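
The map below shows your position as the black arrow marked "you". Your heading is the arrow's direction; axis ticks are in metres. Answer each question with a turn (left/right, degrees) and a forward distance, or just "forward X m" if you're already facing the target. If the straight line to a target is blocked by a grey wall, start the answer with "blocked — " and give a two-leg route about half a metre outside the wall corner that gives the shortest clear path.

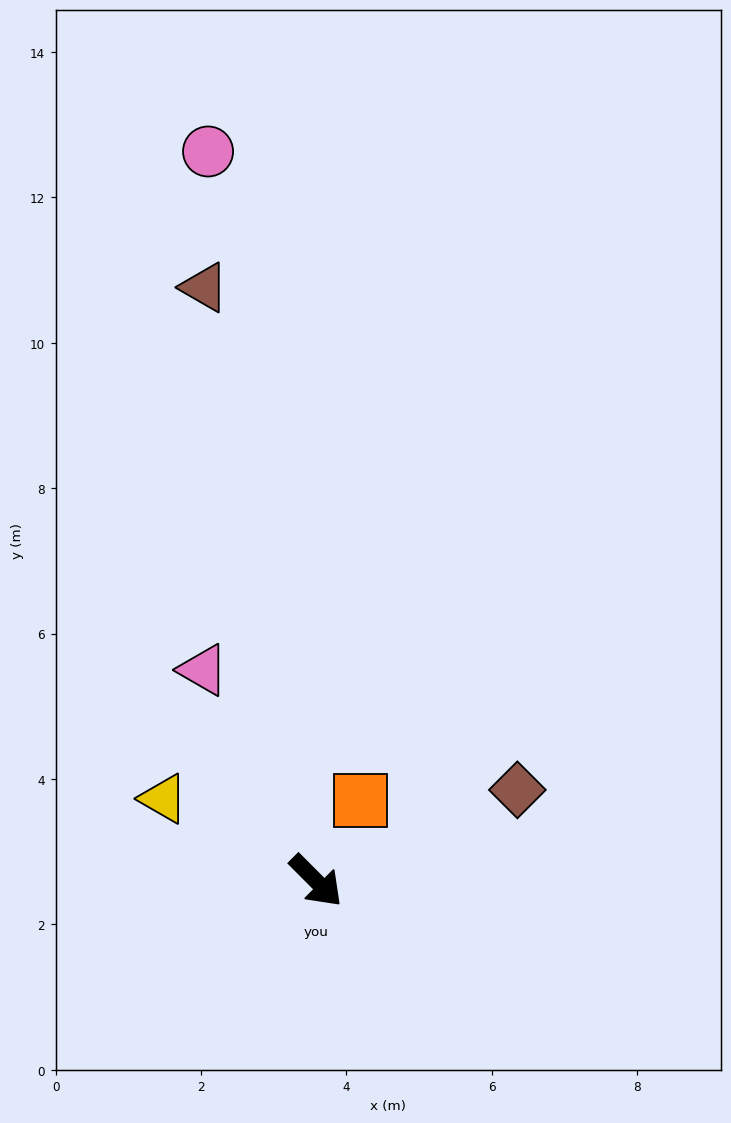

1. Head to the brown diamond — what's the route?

turn left 69°, forward 3.0 m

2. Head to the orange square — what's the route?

turn left 106°, forward 1.3 m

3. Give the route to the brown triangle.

turn left 146°, forward 8.3 m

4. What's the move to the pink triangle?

turn left 163°, forward 3.3 m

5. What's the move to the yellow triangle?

turn right 163°, forward 2.4 m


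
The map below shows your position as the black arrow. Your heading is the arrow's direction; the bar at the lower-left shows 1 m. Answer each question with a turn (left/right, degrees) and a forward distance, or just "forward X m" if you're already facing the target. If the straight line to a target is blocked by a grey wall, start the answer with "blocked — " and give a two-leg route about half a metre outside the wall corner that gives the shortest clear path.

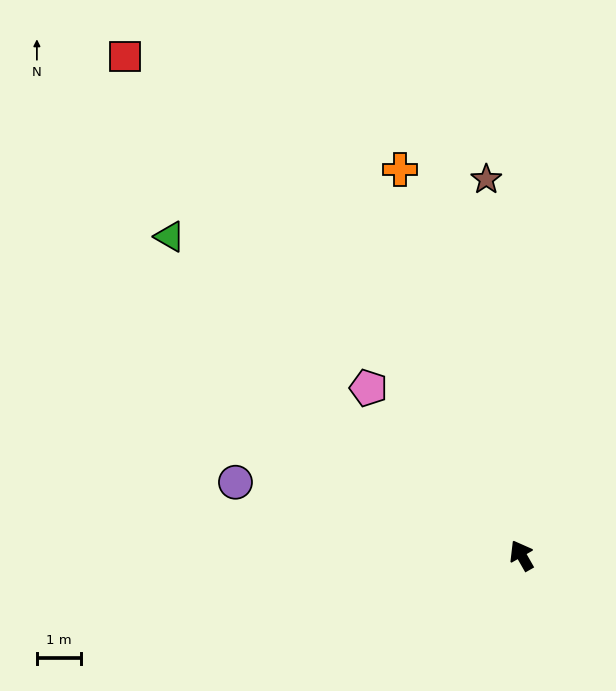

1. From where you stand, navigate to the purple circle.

turn left 46°, forward 6.7 m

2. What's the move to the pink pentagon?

turn left 13°, forward 5.2 m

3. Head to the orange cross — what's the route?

turn right 12°, forward 9.2 m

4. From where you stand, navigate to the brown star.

turn right 24°, forward 8.6 m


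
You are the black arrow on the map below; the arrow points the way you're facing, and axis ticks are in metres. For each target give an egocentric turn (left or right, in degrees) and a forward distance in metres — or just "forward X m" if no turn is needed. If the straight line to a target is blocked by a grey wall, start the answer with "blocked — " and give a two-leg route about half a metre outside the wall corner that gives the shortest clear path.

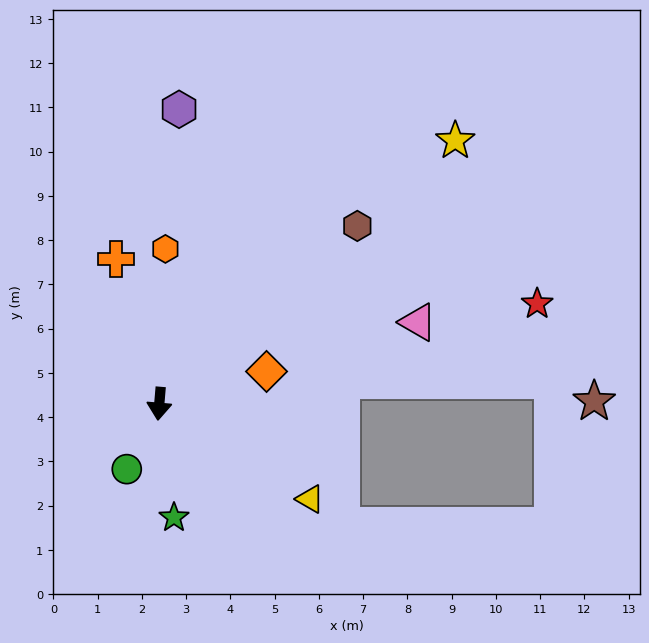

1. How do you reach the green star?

turn left 12°, forward 2.6 m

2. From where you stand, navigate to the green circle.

turn right 22°, forward 1.6 m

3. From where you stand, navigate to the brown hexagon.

turn left 137°, forward 6.0 m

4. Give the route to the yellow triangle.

turn left 63°, forward 4.0 m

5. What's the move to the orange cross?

turn right 159°, forward 3.4 m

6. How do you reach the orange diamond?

turn left 112°, forward 2.5 m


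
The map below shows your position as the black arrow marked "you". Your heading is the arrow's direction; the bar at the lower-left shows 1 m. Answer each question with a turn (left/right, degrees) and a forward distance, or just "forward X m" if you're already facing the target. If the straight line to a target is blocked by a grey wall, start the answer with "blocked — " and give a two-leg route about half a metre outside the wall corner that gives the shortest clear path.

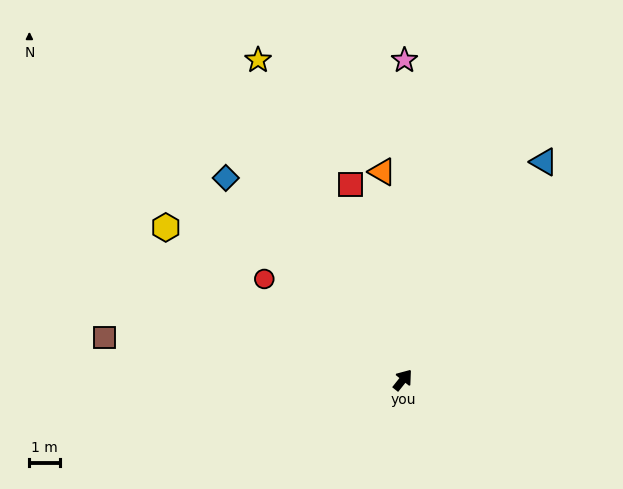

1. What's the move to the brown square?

turn left 121°, forward 9.9 m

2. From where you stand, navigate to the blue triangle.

turn left 6°, forward 8.5 m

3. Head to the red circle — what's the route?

turn left 93°, forward 5.6 m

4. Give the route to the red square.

turn left 54°, forward 6.6 m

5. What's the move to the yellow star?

turn left 63°, forward 11.5 m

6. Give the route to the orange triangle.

turn left 44°, forward 6.9 m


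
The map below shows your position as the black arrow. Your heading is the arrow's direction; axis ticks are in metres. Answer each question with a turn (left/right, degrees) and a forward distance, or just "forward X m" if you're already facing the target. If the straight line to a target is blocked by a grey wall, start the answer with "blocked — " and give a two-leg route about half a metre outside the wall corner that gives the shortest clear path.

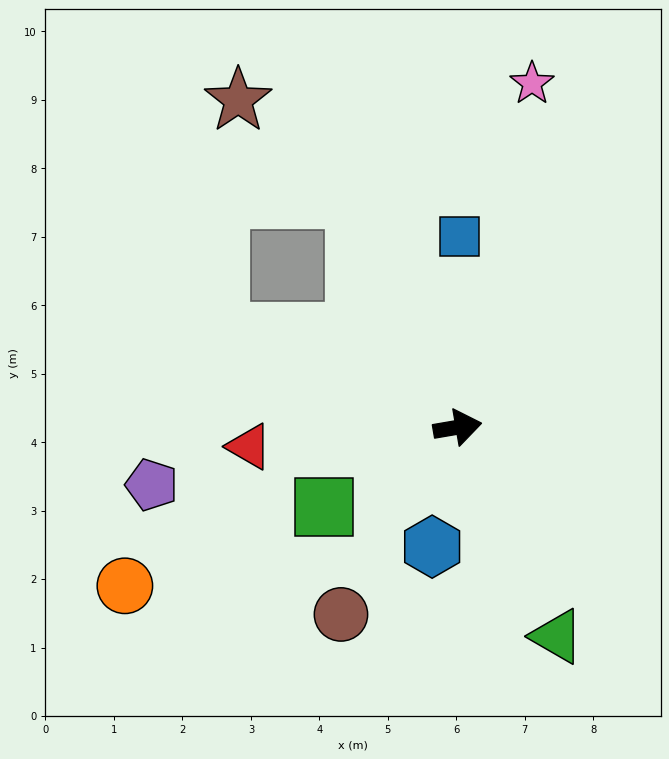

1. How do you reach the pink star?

turn left 68°, forward 5.1 m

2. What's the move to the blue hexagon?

turn right 112°, forward 1.8 m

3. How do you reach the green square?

turn right 159°, forward 2.3 m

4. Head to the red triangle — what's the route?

turn left 176°, forward 3.1 m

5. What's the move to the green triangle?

turn right 74°, forward 3.4 m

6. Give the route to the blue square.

turn left 80°, forward 2.8 m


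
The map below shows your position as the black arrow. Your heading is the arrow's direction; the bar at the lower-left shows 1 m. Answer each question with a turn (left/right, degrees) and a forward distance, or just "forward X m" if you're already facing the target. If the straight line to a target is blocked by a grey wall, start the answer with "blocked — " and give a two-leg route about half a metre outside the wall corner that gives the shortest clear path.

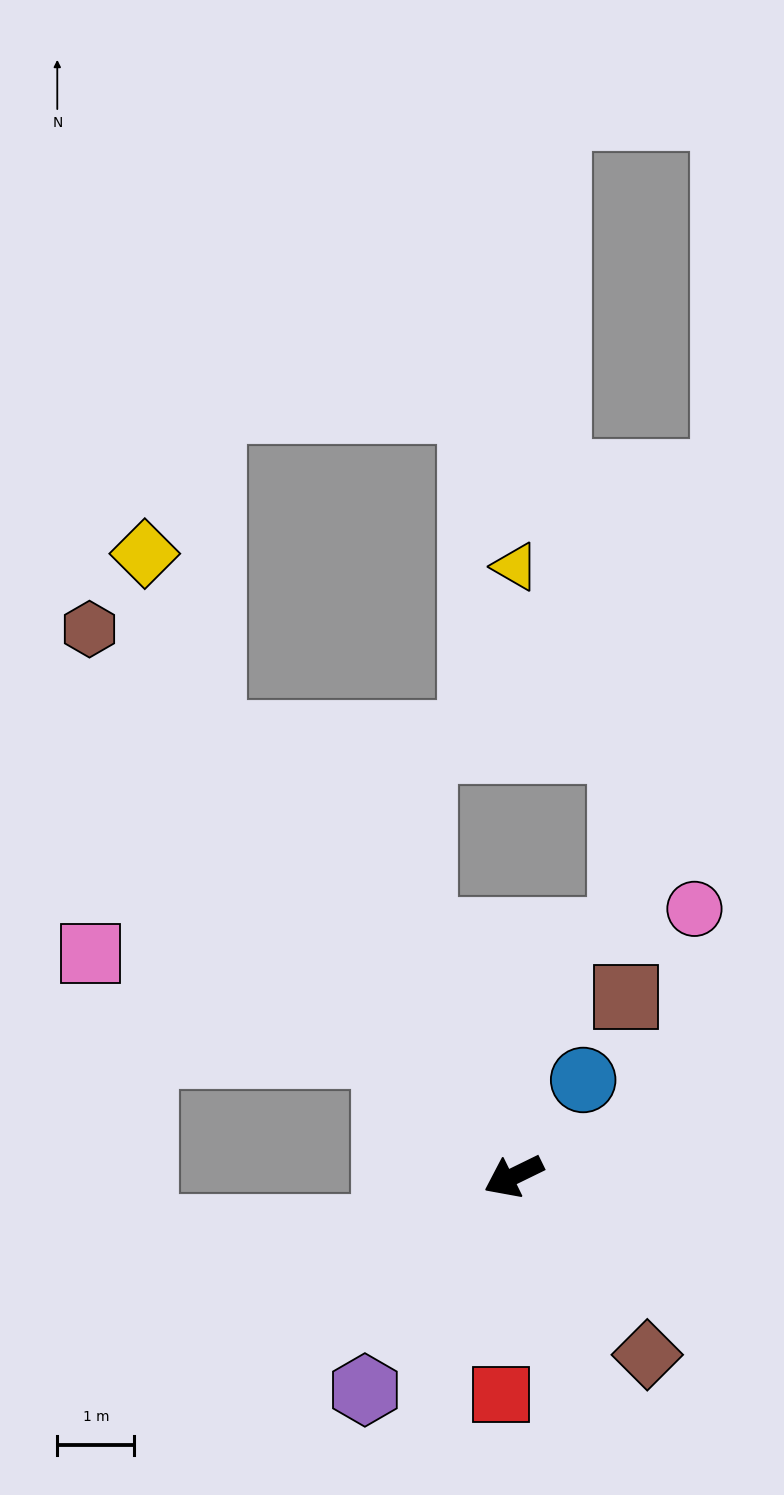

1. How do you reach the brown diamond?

turn left 101°, forward 2.9 m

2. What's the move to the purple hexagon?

turn left 29°, forward 3.4 m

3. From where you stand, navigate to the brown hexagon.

turn right 78°, forward 9.0 m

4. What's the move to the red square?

turn left 61°, forward 2.8 m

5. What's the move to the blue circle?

turn right 152°, forward 1.5 m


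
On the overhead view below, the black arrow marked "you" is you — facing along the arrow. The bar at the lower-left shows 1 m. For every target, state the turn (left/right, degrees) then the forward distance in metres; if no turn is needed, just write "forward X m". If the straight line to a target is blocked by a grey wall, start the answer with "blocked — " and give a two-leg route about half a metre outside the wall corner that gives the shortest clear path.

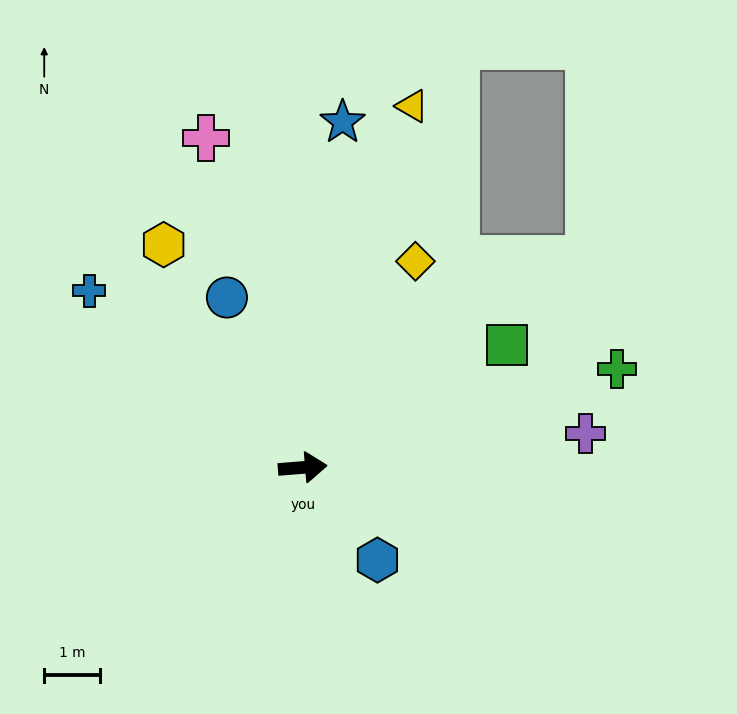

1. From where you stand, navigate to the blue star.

turn left 79°, forward 6.3 m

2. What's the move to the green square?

turn left 26°, forward 4.3 m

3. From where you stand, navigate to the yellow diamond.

turn left 57°, forward 4.2 m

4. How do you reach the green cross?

turn left 13°, forward 5.9 m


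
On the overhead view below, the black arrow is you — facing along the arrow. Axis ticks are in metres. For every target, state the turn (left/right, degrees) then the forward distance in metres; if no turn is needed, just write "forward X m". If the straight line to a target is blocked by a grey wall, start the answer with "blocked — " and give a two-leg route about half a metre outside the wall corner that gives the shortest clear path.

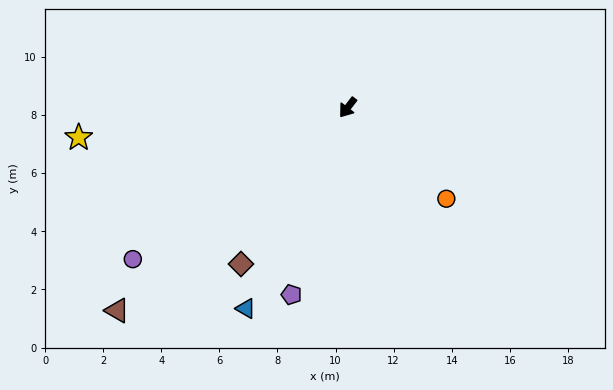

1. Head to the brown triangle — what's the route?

turn right 11°, forward 10.6 m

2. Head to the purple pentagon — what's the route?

turn left 21°, forward 6.7 m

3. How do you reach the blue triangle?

turn left 11°, forward 7.8 m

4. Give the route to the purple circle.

turn right 17°, forward 9.1 m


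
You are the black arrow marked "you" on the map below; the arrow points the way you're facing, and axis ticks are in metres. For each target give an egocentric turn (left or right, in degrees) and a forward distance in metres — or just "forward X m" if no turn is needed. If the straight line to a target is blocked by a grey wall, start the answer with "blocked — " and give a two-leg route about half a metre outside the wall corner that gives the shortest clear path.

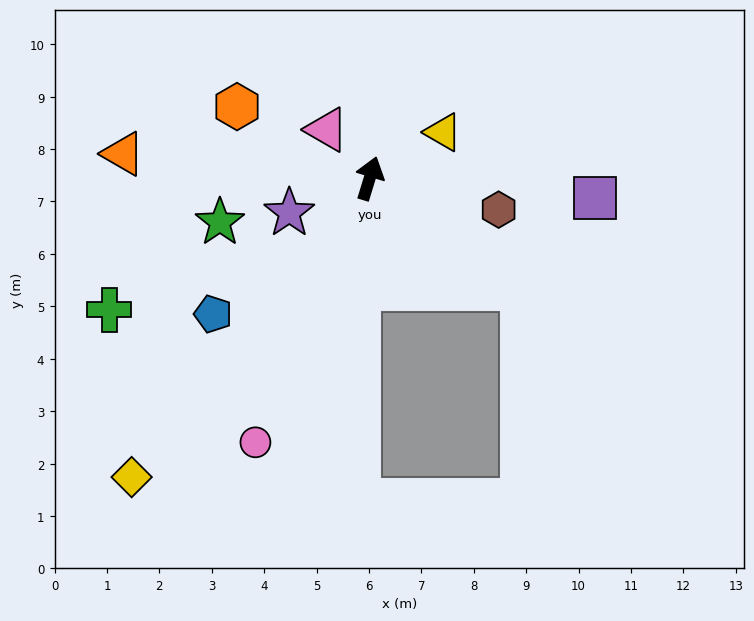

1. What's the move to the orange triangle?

turn left 101°, forward 4.7 m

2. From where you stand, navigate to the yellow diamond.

turn left 158°, forward 7.3 m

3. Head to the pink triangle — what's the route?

turn left 58°, forward 1.2 m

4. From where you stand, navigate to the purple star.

turn left 130°, forward 1.7 m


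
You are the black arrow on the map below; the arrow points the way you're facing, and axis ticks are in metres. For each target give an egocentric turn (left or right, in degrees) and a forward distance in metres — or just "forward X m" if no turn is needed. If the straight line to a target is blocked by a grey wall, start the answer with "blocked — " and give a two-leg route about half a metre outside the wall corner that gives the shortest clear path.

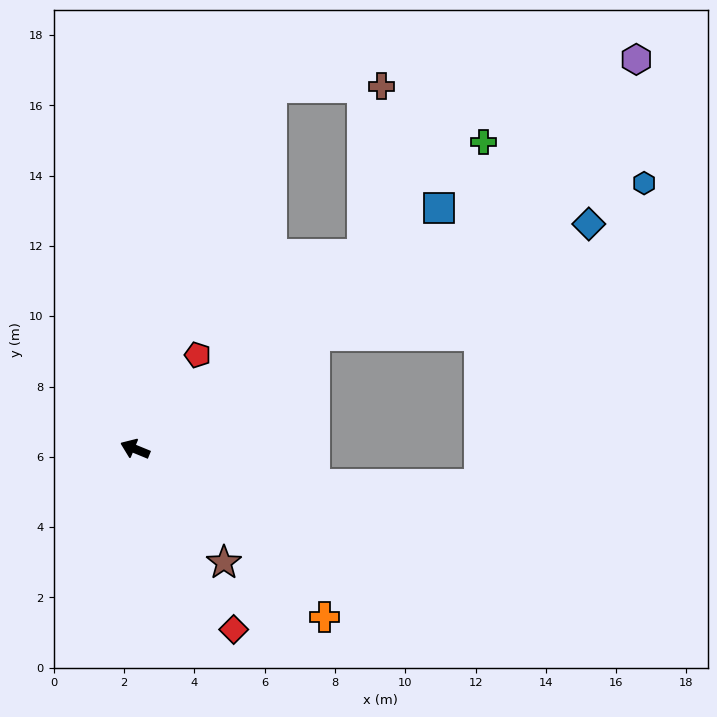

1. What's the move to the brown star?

turn left 150°, forward 4.1 m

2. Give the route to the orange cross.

turn left 161°, forward 7.2 m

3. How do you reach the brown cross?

blocked — turn right 117°, forward 8.5 m, then turn left 42°, forward 4.8 m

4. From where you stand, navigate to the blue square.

turn right 119°, forward 11.0 m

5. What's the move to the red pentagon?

turn right 101°, forward 3.2 m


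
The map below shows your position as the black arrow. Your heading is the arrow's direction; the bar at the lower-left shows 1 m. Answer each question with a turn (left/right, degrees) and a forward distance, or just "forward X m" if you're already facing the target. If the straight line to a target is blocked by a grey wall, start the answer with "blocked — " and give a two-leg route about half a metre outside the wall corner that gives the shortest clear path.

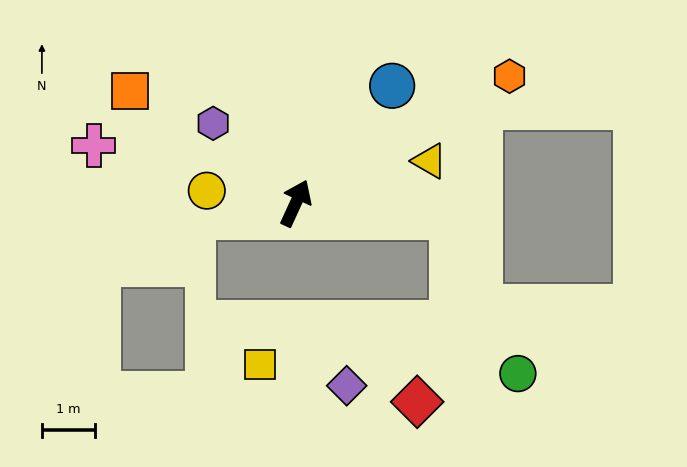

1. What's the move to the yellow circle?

turn left 107°, forward 1.7 m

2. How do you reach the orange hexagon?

turn right 35°, forward 4.7 m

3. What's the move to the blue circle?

turn right 15°, forward 2.9 m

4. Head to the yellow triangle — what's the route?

turn right 48°, forward 2.7 m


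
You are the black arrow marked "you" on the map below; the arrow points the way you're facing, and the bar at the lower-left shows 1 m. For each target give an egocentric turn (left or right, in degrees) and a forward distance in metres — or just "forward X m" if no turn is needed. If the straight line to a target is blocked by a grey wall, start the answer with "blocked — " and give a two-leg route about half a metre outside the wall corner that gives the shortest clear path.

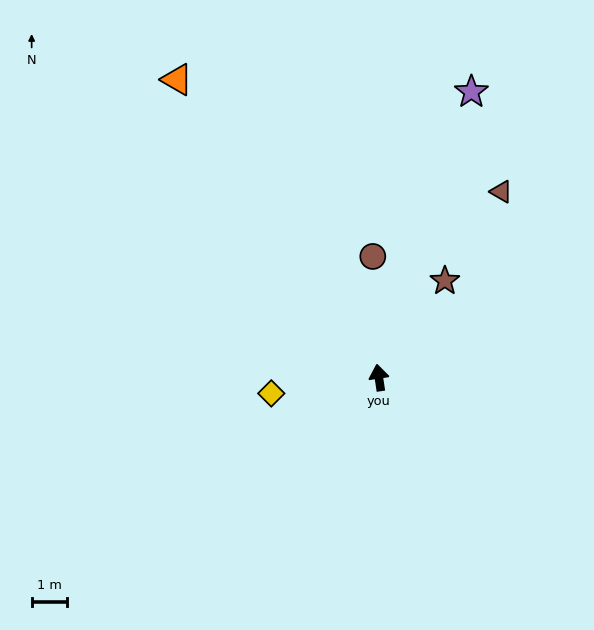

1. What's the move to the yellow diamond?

turn left 90°, forward 3.1 m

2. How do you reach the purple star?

turn right 27°, forward 8.4 m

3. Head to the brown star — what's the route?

turn right 43°, forward 3.3 m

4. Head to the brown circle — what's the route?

turn right 6°, forward 3.4 m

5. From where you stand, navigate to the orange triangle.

turn left 26°, forward 10.1 m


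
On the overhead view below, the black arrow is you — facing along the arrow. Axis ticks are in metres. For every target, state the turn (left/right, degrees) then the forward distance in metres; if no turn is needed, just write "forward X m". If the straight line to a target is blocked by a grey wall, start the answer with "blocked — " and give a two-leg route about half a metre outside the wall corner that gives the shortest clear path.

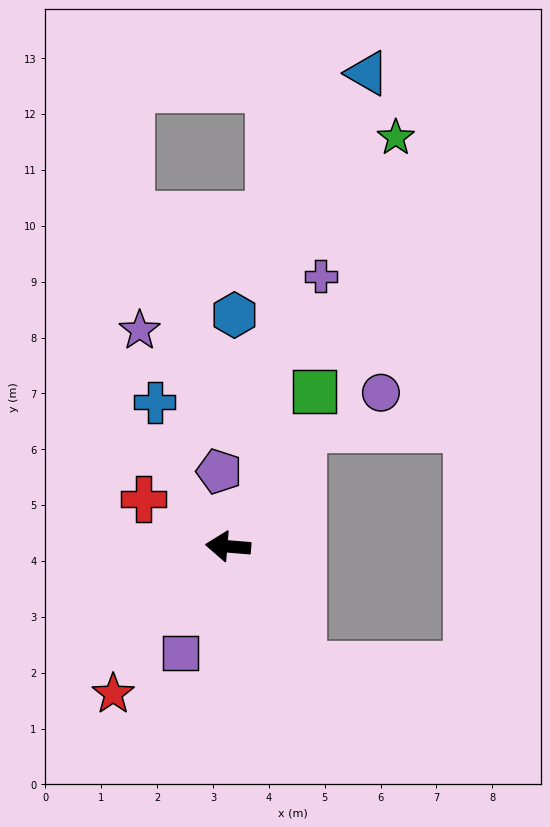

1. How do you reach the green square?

turn right 114°, forward 3.2 m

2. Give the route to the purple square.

turn left 71°, forward 2.1 m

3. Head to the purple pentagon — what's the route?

turn right 78°, forward 1.4 m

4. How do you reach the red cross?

turn right 25°, forward 1.7 m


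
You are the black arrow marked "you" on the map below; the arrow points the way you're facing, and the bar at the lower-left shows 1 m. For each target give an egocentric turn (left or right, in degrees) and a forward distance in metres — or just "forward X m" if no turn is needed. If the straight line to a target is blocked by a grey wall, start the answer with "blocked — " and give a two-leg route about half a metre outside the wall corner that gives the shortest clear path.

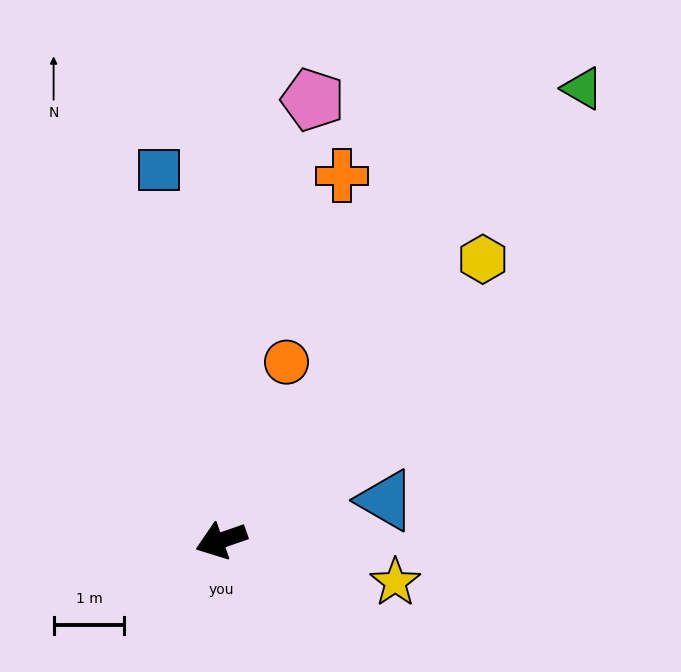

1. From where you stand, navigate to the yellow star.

turn left 147°, forward 2.5 m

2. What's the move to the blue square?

turn right 100°, forward 5.3 m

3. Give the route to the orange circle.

turn right 129°, forward 2.7 m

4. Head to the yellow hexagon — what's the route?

turn right 152°, forward 5.4 m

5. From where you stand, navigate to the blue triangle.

turn left 175°, forward 2.4 m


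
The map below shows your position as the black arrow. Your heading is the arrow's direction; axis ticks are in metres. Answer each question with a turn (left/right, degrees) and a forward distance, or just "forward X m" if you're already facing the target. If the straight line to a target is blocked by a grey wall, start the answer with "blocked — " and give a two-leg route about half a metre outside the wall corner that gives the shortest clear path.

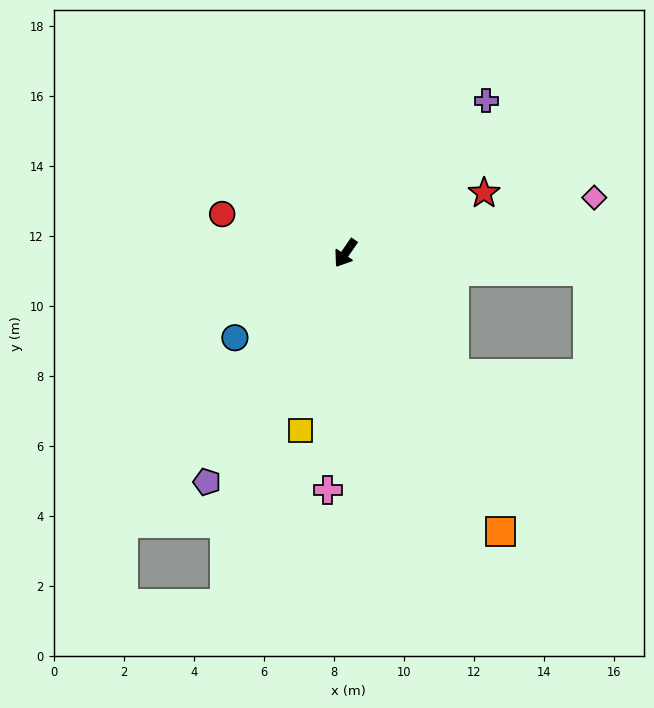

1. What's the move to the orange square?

turn left 63°, forward 9.1 m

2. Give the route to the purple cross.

turn left 172°, forward 5.9 m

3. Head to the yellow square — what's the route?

turn left 20°, forward 5.2 m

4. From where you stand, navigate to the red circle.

turn right 73°, forward 3.7 m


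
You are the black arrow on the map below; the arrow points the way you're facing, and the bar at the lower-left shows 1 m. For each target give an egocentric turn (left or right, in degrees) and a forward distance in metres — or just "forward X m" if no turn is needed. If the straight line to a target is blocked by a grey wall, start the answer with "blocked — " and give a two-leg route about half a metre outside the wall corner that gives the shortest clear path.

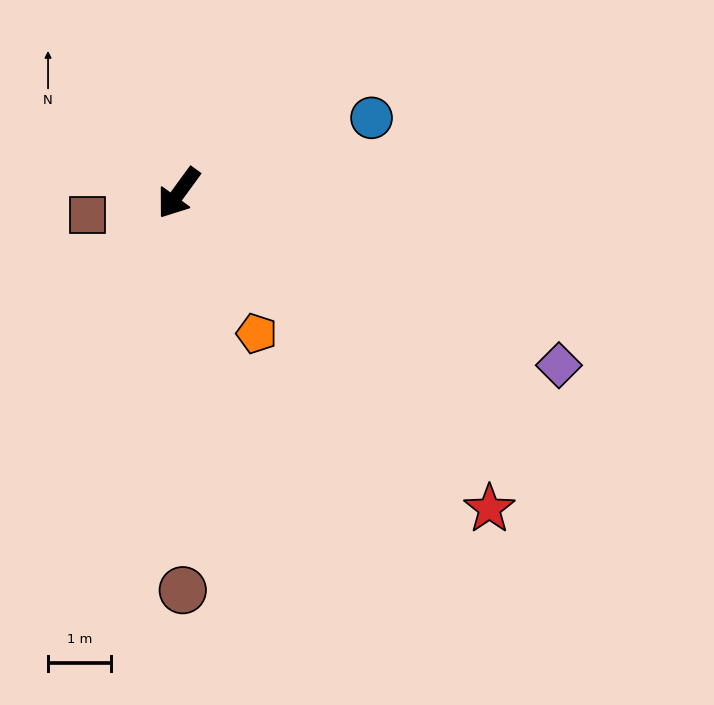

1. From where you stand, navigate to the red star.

turn left 81°, forward 7.1 m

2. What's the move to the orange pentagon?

turn left 65°, forward 2.6 m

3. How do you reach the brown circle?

turn left 37°, forward 6.3 m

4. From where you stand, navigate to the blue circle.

turn left 147°, forward 3.3 m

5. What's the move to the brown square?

turn right 40°, forward 1.5 m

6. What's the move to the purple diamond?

turn left 102°, forward 6.7 m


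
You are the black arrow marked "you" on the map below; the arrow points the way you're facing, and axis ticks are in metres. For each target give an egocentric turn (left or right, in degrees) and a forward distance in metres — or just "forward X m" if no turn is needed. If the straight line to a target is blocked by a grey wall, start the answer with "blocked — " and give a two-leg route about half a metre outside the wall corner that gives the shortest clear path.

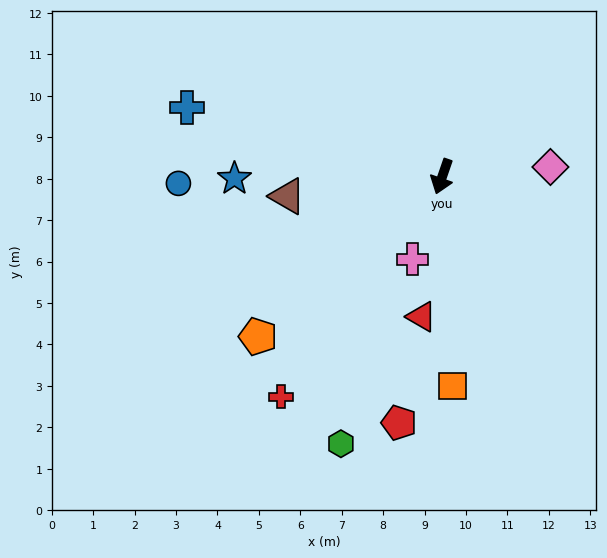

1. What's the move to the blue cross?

turn right 86°, forward 6.4 m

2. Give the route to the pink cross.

forward 2.1 m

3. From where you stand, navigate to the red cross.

turn right 17°, forward 6.6 m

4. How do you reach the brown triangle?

turn right 64°, forward 3.8 m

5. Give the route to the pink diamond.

turn left 114°, forward 2.6 m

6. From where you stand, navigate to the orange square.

turn left 22°, forward 5.1 m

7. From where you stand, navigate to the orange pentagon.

turn right 30°, forward 5.9 m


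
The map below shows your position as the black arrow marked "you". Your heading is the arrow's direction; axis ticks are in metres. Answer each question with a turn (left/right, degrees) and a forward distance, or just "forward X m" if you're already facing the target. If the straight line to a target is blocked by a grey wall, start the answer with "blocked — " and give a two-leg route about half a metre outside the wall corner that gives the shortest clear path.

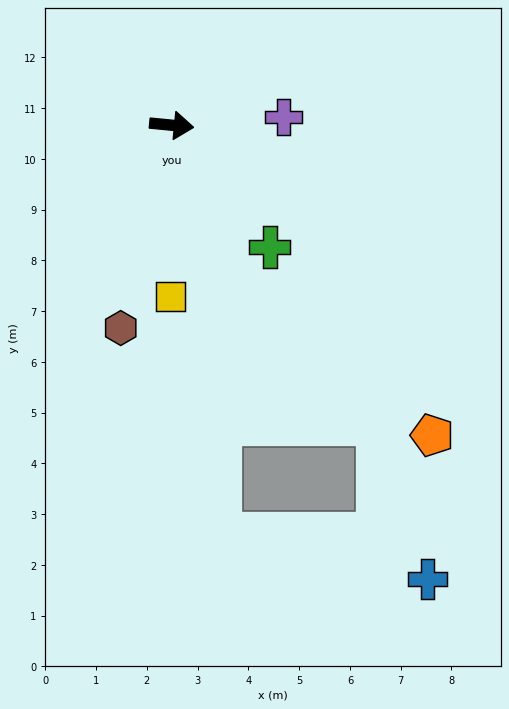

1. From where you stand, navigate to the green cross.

turn right 46°, forward 3.1 m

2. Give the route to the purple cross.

turn left 10°, forward 2.2 m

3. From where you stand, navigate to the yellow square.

turn right 85°, forward 3.4 m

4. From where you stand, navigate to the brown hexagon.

turn right 99°, forward 4.1 m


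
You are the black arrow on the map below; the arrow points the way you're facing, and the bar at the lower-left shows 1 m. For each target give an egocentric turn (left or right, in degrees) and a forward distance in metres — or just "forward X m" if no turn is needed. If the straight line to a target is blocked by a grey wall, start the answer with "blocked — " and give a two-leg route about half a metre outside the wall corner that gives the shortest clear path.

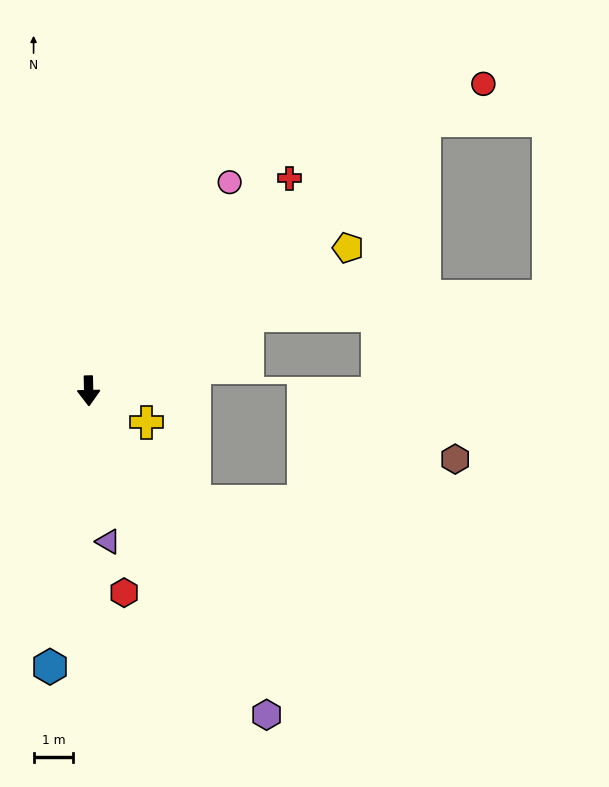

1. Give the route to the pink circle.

turn left 145°, forward 6.4 m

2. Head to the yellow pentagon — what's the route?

turn left 118°, forward 7.5 m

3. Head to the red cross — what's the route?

turn left 135°, forward 7.4 m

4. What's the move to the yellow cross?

turn left 60°, forward 1.7 m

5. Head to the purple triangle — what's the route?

turn left 6°, forward 3.8 m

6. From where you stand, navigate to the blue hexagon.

turn right 9°, forward 7.0 m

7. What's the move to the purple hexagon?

turn left 28°, forward 9.3 m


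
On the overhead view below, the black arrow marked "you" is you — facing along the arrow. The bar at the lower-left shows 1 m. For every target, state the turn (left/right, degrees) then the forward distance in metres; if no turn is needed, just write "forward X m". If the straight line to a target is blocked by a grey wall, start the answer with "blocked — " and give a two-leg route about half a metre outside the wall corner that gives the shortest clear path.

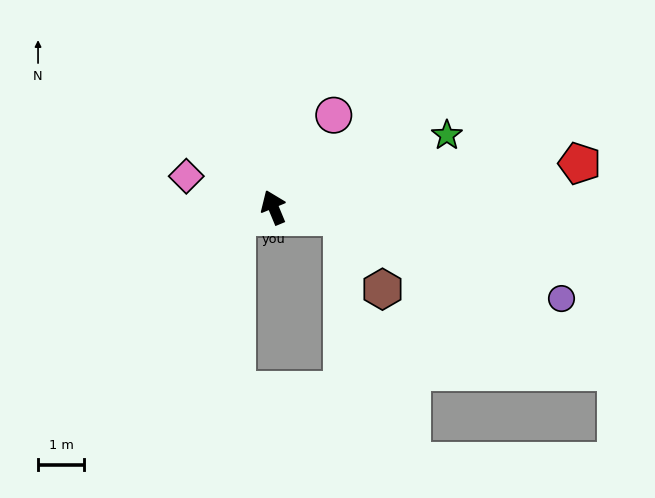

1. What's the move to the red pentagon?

turn right 104°, forward 6.7 m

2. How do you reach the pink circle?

turn right 56°, forward 2.4 m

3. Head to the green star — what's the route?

turn right 90°, forward 4.1 m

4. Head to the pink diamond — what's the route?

turn left 48°, forward 2.0 m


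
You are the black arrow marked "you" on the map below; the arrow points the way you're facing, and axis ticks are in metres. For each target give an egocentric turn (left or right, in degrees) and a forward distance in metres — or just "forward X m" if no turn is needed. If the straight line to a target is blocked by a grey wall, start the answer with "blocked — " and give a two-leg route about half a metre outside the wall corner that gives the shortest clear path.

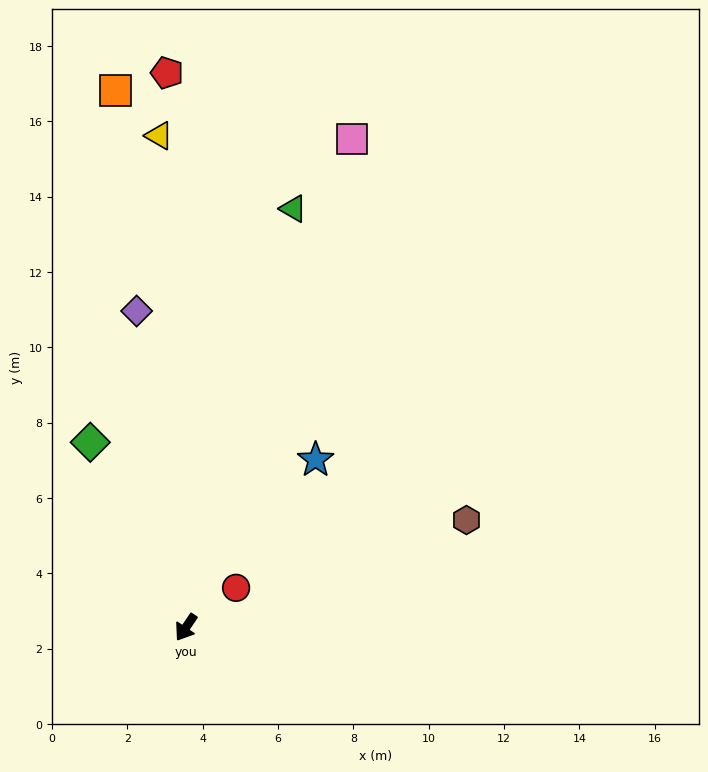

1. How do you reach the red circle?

turn left 162°, forward 1.7 m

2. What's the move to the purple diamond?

turn right 137°, forward 8.5 m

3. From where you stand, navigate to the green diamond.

turn right 119°, forward 5.5 m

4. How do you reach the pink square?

turn right 165°, forward 13.7 m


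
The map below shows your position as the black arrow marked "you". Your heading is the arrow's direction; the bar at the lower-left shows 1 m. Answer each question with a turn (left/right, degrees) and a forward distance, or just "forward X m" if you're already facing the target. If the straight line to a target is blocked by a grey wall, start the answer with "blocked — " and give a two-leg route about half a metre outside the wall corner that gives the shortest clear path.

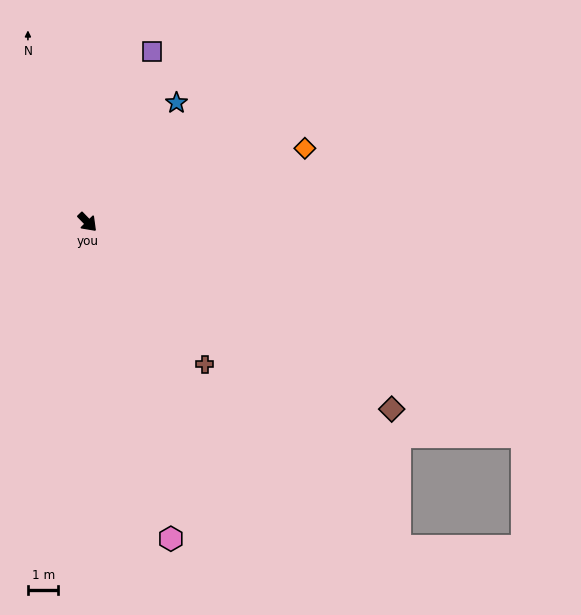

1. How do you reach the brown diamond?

turn left 14°, forward 11.7 m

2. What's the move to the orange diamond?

turn left 65°, forward 7.5 m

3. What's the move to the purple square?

turn left 115°, forward 6.0 m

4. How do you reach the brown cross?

turn right 5°, forward 6.0 m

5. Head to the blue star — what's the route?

turn left 99°, forward 4.9 m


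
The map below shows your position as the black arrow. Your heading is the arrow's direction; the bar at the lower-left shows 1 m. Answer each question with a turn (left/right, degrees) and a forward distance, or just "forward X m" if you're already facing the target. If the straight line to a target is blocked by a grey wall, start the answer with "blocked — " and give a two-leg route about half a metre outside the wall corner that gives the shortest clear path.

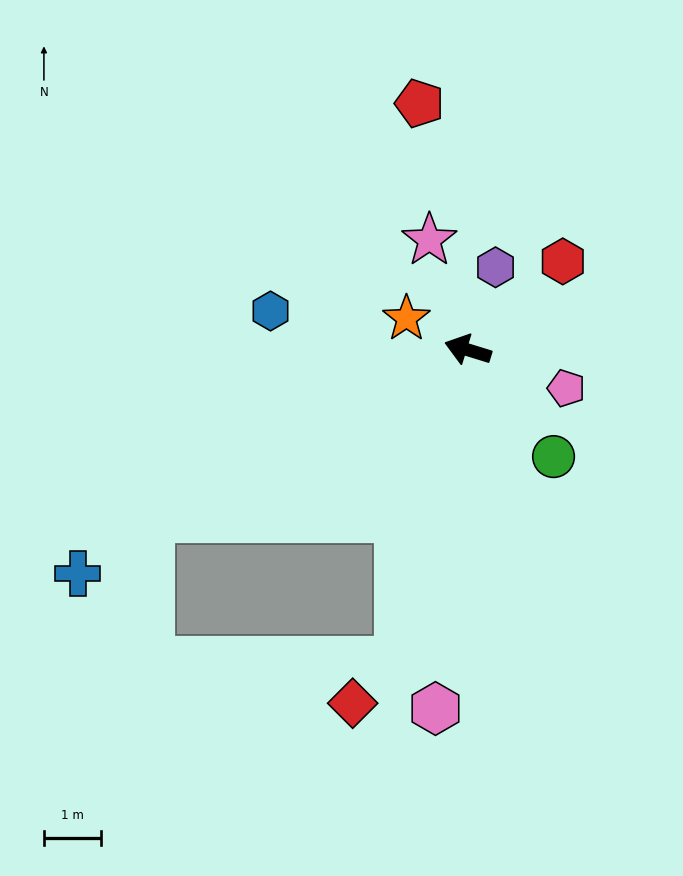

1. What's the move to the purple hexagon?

turn right 91°, forward 1.5 m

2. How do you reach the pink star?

turn right 54°, forward 2.0 m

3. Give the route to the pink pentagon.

turn left 176°, forward 1.8 m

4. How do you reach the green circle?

turn left 146°, forward 2.4 m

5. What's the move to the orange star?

turn right 10°, forward 1.2 m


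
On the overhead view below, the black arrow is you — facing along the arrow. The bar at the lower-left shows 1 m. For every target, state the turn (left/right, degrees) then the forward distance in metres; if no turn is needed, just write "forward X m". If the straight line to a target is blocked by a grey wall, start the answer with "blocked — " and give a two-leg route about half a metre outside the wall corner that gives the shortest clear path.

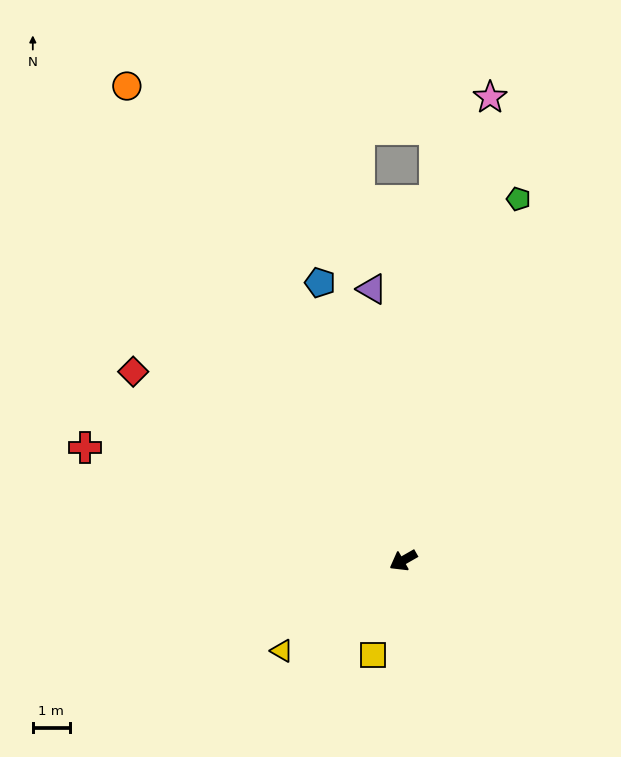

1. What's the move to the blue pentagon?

turn right 103°, forward 7.9 m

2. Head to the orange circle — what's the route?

turn right 90°, forward 14.9 m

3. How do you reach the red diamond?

turn right 65°, forward 8.9 m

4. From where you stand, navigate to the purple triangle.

turn right 113°, forward 7.4 m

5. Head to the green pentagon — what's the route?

turn right 137°, forward 10.3 m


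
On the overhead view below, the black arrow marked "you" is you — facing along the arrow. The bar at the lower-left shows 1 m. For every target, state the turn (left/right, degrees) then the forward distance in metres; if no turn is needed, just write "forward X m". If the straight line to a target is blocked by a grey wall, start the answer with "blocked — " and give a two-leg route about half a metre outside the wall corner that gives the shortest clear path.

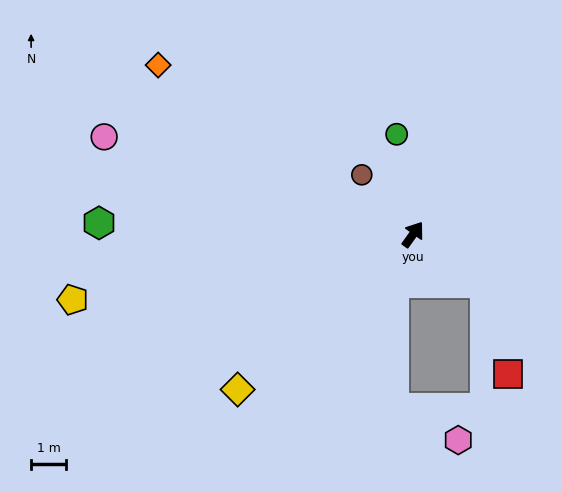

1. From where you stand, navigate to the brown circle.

turn left 76°, forward 2.2 m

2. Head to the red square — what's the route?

blocked — turn right 89°, forward 2.5 m, then turn right 41°, forward 2.7 m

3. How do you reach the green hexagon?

turn left 123°, forward 8.9 m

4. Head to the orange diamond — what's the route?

turn left 92°, forward 8.7 m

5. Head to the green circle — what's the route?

turn left 45°, forward 2.9 m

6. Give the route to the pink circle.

turn left 108°, forward 9.2 m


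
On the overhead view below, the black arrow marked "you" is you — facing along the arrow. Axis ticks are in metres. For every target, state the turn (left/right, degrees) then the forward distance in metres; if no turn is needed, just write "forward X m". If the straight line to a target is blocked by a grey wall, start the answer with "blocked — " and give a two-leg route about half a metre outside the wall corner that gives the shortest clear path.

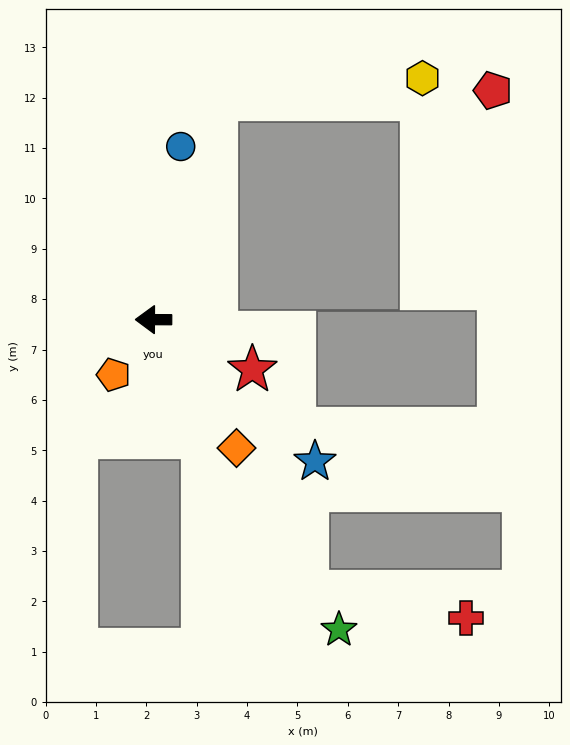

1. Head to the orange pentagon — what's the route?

turn left 54°, forward 1.4 m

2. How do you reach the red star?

turn left 153°, forward 2.2 m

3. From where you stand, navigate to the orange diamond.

turn left 123°, forward 3.0 m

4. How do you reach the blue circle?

turn right 99°, forward 3.5 m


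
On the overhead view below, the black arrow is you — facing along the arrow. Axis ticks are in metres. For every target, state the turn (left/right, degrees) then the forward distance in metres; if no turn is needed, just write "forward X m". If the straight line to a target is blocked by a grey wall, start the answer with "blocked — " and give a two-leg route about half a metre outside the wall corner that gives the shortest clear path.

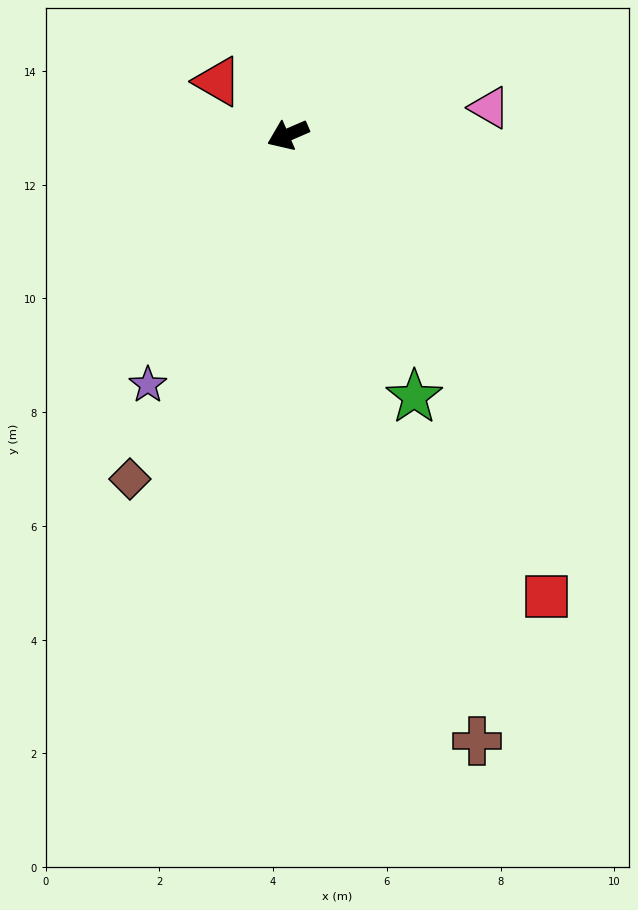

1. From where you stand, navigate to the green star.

turn left 92°, forward 5.1 m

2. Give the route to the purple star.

turn left 37°, forward 5.0 m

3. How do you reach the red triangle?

turn right 61°, forward 1.6 m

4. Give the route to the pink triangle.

turn left 164°, forward 3.6 m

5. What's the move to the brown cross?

turn left 84°, forward 11.2 m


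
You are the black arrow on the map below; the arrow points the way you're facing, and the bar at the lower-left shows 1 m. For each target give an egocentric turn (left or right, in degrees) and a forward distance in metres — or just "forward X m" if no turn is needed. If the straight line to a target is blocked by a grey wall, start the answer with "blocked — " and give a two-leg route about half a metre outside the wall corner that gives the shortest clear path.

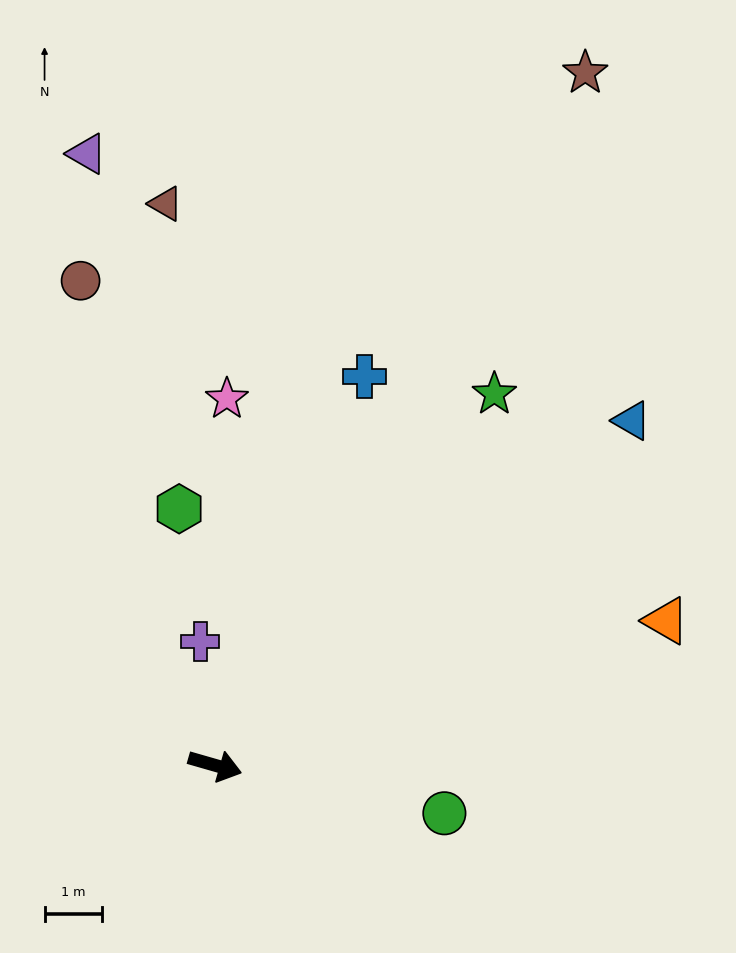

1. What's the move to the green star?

turn left 69°, forward 8.1 m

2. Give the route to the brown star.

turn left 78°, forward 13.7 m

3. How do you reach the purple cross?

turn left 113°, forward 2.2 m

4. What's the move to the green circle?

turn left 4°, forward 4.1 m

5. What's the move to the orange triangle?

turn left 34°, forward 8.3 m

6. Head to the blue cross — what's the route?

turn left 85°, forward 7.3 m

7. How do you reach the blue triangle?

turn left 56°, forward 9.5 m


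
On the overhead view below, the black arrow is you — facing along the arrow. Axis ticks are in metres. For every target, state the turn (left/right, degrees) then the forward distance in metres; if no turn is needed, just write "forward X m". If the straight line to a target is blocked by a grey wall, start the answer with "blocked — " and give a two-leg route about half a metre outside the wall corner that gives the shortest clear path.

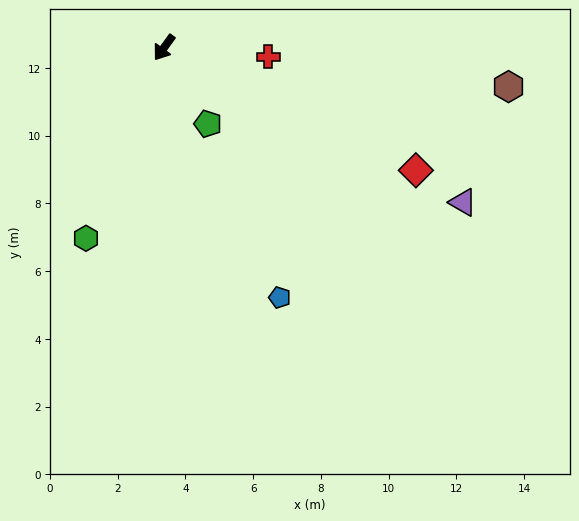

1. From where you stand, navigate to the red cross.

turn left 121°, forward 3.1 m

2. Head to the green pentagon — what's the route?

turn left 66°, forward 2.6 m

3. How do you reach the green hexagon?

turn left 14°, forward 6.1 m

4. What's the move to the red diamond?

turn left 100°, forward 8.3 m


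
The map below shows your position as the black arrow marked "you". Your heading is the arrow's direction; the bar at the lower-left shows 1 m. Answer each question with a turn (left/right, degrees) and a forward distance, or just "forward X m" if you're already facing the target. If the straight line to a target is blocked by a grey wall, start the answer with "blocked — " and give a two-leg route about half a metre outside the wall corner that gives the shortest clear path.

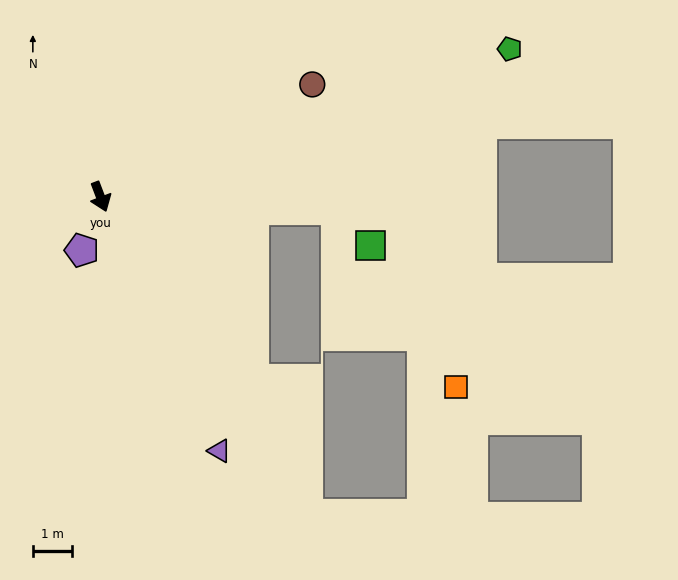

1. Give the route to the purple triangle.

turn left 4°, forward 7.2 m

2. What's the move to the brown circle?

turn left 97°, forward 6.2 m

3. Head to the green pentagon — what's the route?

turn left 89°, forward 11.2 m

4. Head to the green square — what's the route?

blocked — turn left 66°, forward 6.1 m, then turn right 45°, forward 1.3 m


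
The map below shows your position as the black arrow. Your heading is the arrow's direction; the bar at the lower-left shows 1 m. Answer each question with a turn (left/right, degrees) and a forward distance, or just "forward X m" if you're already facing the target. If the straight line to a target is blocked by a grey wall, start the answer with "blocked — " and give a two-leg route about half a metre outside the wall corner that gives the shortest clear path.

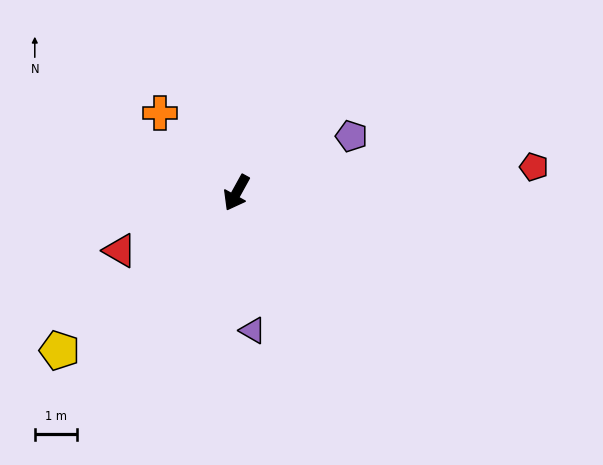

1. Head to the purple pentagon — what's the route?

turn left 145°, forward 3.0 m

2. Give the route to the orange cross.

turn right 107°, forward 2.6 m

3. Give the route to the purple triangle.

turn left 36°, forward 3.3 m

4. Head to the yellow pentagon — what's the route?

turn right 19°, forward 5.6 m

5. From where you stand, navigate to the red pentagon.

turn left 124°, forward 7.0 m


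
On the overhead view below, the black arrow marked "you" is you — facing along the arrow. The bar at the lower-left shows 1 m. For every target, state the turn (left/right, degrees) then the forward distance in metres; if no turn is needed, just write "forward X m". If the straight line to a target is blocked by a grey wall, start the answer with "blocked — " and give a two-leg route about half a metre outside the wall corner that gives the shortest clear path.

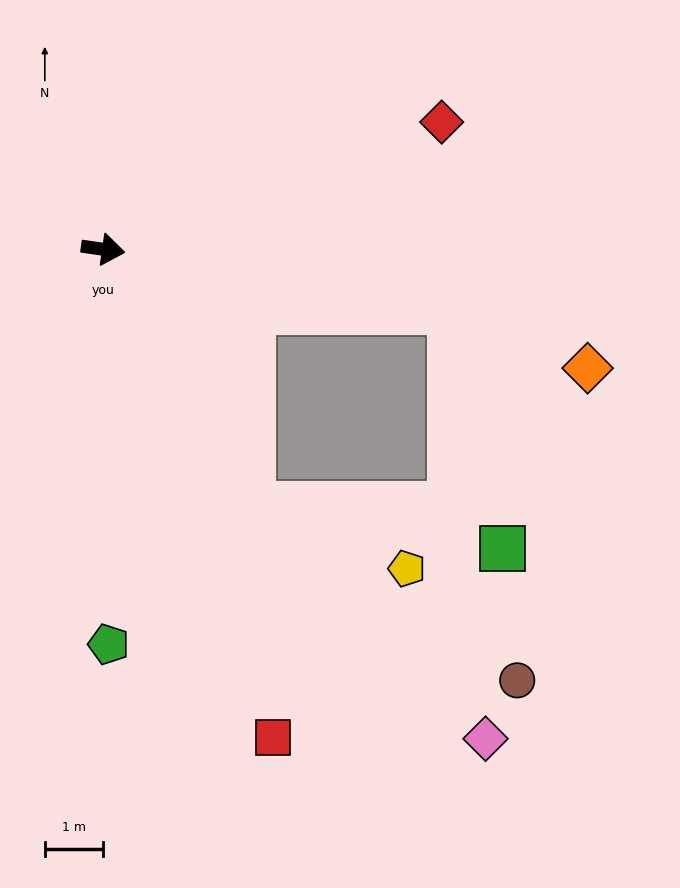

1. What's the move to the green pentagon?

turn right 81°, forward 6.8 m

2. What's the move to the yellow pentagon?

blocked — turn right 52°, forward 5.1 m, then turn left 38°, forward 2.9 m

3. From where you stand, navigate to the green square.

blocked — turn right 52°, forward 5.1 m, then turn left 51°, forward 4.4 m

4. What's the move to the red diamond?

turn left 29°, forward 6.2 m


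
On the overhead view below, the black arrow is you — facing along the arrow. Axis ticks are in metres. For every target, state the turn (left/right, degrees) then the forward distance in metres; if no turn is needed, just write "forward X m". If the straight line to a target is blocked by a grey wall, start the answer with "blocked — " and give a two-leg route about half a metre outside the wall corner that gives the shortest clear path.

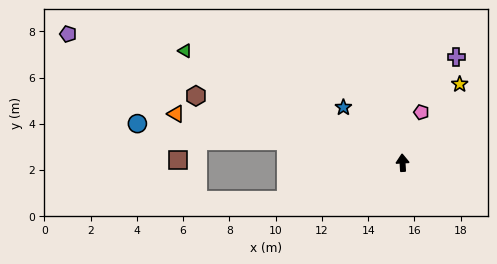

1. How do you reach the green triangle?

turn left 60°, forward 10.6 m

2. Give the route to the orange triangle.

turn left 75°, forward 10.0 m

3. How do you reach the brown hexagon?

turn left 69°, forward 9.4 m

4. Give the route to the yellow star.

turn right 39°, forward 4.2 m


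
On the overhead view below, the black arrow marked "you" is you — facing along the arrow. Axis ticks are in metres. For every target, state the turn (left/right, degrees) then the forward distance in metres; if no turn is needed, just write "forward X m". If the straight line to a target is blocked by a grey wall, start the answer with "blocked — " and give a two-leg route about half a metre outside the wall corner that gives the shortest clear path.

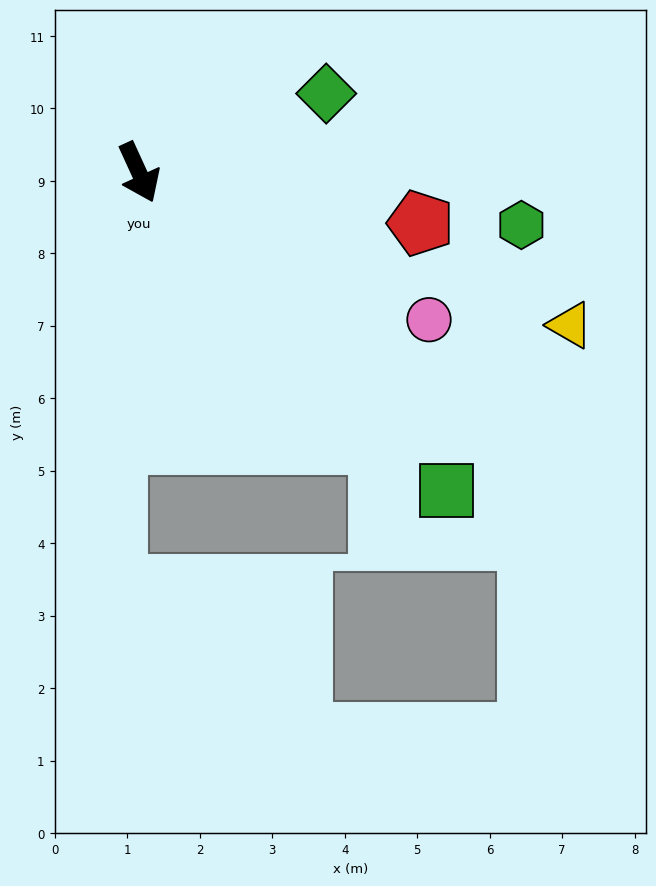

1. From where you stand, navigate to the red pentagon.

turn left 55°, forward 3.9 m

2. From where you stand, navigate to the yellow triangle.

turn left 46°, forward 6.3 m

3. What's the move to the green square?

turn left 20°, forward 6.1 m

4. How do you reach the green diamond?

turn left 88°, forward 2.8 m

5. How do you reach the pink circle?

turn left 39°, forward 4.5 m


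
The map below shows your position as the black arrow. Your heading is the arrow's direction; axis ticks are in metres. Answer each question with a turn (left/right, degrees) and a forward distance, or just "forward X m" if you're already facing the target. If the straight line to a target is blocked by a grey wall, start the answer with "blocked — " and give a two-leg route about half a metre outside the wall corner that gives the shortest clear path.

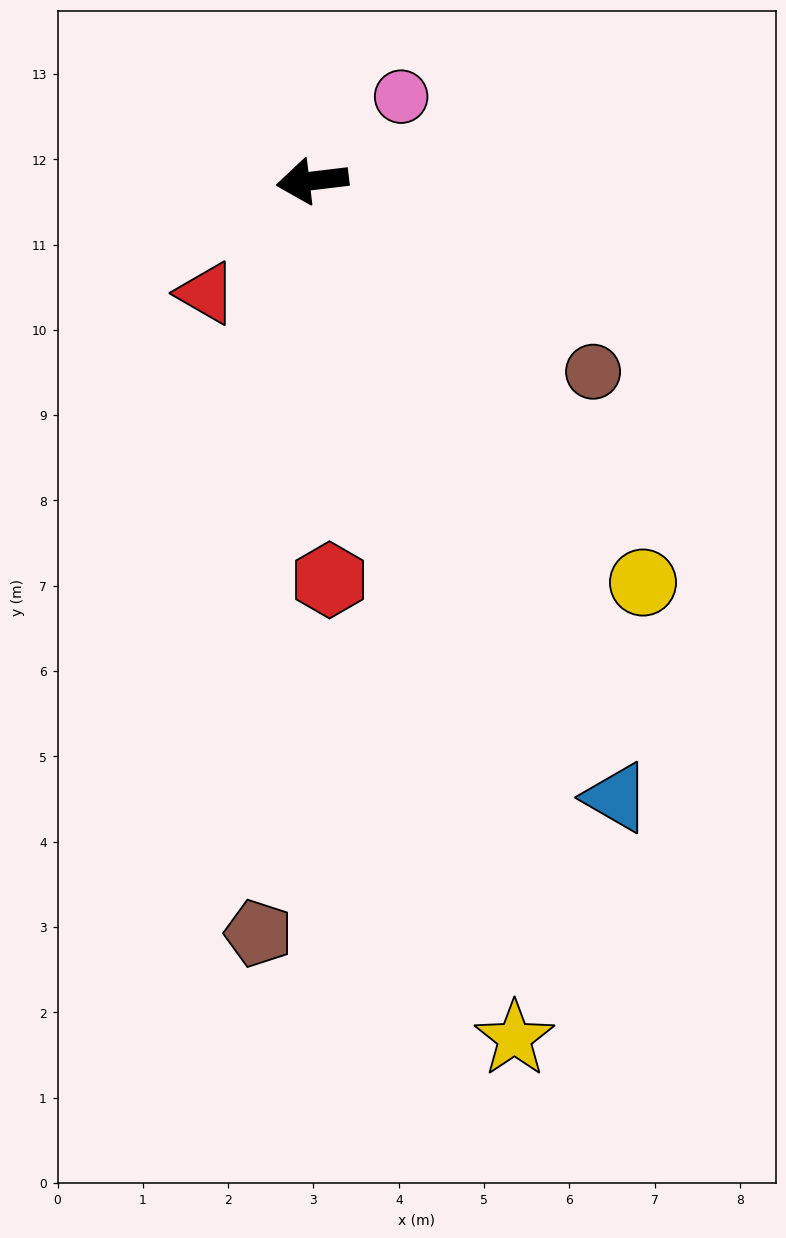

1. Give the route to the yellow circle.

turn left 123°, forward 6.1 m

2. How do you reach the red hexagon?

turn left 86°, forward 4.7 m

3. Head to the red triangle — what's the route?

turn left 40°, forward 1.8 m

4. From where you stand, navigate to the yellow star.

turn left 96°, forward 10.3 m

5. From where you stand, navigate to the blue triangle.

turn left 109°, forward 8.1 m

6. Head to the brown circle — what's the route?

turn left 139°, forward 4.0 m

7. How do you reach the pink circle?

turn right 143°, forward 1.4 m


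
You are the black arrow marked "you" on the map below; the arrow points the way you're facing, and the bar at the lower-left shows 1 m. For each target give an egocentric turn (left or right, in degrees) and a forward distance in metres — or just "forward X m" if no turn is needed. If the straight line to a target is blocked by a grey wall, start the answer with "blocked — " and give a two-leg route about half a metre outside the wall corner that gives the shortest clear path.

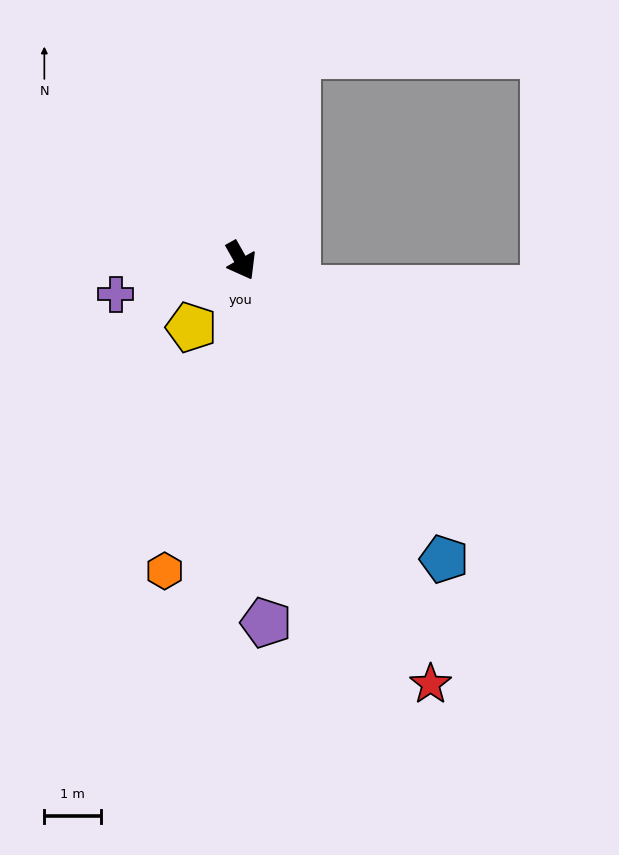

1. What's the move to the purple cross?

turn right 104°, forward 2.3 m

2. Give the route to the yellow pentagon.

turn right 66°, forward 1.5 m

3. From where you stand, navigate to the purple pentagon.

turn right 25°, forward 6.4 m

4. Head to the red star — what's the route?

turn right 5°, forward 8.2 m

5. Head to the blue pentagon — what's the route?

turn left 5°, forward 6.4 m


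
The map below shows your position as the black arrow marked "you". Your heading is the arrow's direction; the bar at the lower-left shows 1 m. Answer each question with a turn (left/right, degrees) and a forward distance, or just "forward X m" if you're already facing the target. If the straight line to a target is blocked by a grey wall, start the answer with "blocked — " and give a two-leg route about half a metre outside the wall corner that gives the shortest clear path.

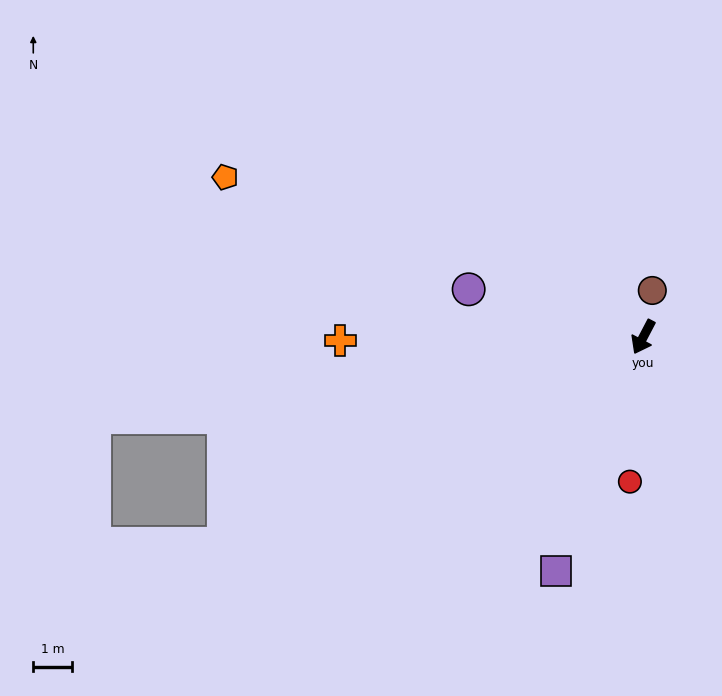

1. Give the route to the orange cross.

turn right 62°, forward 7.7 m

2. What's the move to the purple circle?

turn right 78°, forward 4.6 m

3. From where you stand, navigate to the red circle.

turn left 22°, forward 3.7 m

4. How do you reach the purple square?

turn left 7°, forward 6.4 m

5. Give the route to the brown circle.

turn right 163°, forward 1.2 m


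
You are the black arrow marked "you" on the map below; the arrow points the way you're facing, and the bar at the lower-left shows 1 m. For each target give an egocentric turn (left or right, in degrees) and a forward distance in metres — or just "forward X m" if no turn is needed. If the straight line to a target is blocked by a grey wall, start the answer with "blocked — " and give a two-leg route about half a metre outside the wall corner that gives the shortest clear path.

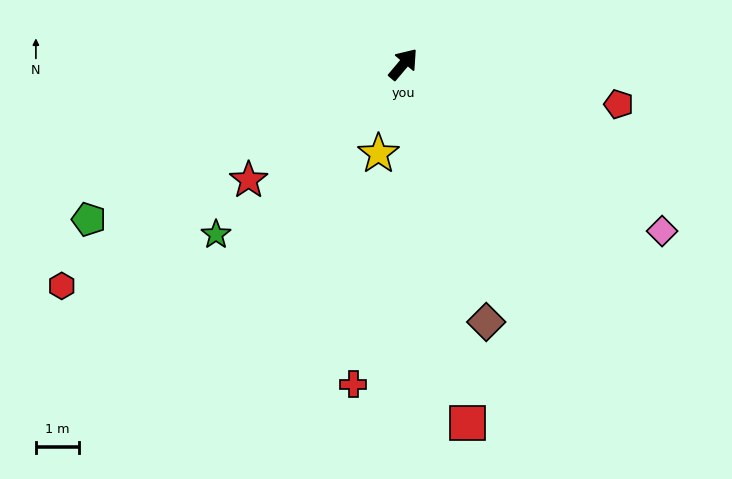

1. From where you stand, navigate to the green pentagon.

turn left 156°, forward 8.2 m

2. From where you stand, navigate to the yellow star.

turn right 155°, forward 2.2 m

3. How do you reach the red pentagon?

turn right 60°, forward 5.1 m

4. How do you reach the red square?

turn right 130°, forward 8.5 m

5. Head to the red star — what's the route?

turn left 167°, forward 4.5 m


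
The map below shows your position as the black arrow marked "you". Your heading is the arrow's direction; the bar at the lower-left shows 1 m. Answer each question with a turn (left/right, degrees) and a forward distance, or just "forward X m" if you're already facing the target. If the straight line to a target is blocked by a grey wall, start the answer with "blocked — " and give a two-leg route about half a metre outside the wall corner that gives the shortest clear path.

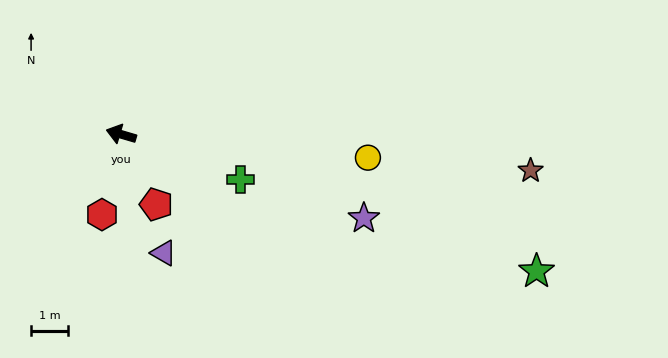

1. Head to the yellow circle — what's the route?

turn right 169°, forward 6.7 m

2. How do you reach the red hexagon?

turn left 93°, forward 2.2 m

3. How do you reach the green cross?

turn left 176°, forward 3.5 m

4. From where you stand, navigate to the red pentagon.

turn left 133°, forward 2.1 m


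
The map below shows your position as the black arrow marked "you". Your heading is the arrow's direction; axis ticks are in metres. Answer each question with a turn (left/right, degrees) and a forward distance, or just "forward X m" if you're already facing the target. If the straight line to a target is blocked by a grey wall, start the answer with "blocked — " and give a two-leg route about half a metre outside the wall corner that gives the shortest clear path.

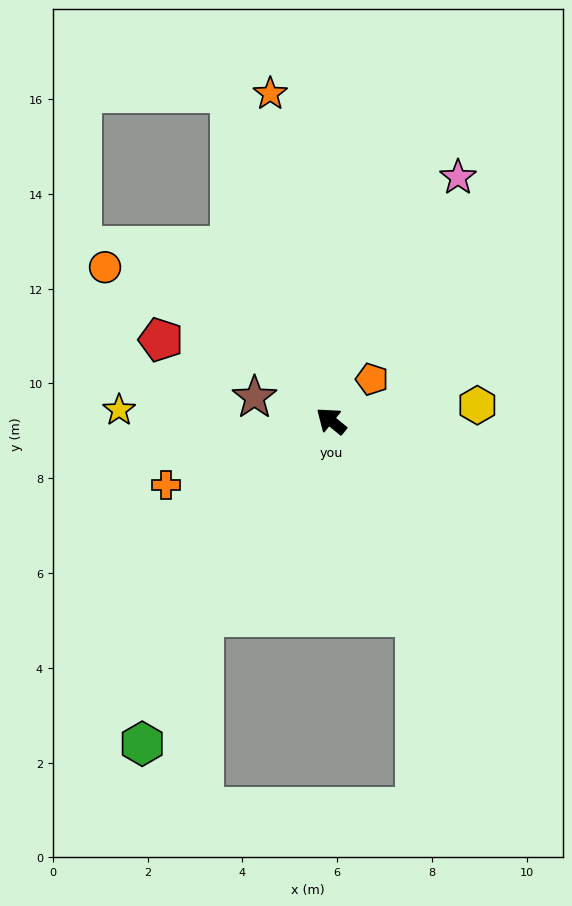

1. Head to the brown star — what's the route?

turn left 22°, forward 1.7 m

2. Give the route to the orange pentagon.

turn right 95°, forward 1.2 m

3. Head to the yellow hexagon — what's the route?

turn right 135°, forward 3.1 m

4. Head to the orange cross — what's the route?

turn left 60°, forward 3.7 m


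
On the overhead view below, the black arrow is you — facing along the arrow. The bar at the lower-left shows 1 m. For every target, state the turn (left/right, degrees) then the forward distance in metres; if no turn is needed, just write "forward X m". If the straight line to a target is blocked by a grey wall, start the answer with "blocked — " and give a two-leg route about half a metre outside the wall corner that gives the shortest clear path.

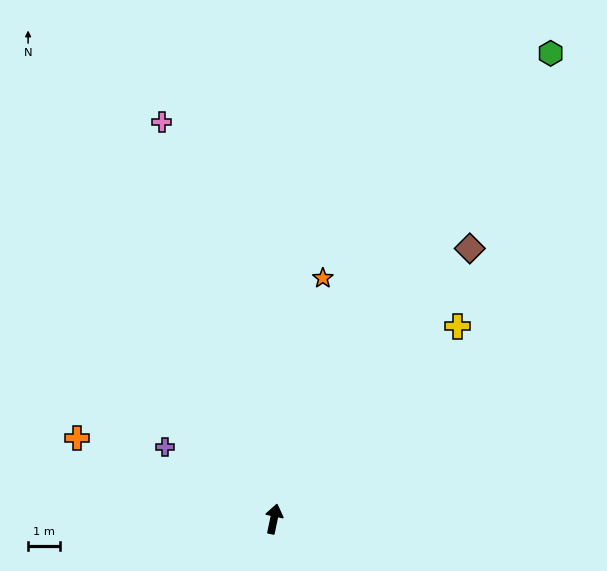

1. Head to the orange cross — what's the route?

turn left 80°, forward 6.8 m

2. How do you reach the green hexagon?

turn right 19°, forward 17.2 m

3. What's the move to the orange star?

forward 7.8 m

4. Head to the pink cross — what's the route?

turn left 28°, forward 13.1 m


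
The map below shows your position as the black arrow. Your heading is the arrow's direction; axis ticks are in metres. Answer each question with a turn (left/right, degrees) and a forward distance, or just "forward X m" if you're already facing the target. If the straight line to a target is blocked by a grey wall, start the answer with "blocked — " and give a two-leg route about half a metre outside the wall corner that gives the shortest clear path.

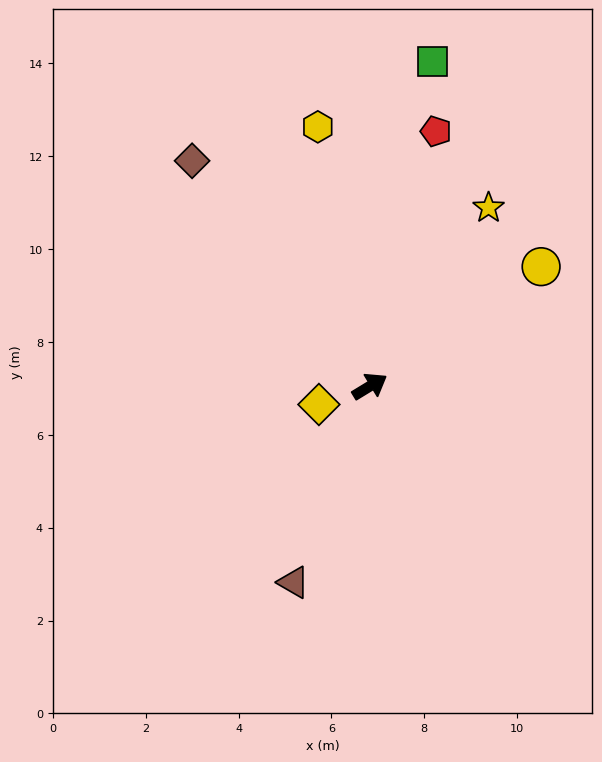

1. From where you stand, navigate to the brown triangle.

turn right 143°, forward 4.5 m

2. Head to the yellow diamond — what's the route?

turn left 168°, forward 1.2 m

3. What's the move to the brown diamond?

turn left 97°, forward 6.2 m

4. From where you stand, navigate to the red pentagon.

turn left 44°, forward 5.7 m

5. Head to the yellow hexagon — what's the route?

turn left 70°, forward 5.7 m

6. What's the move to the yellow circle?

turn left 4°, forward 4.5 m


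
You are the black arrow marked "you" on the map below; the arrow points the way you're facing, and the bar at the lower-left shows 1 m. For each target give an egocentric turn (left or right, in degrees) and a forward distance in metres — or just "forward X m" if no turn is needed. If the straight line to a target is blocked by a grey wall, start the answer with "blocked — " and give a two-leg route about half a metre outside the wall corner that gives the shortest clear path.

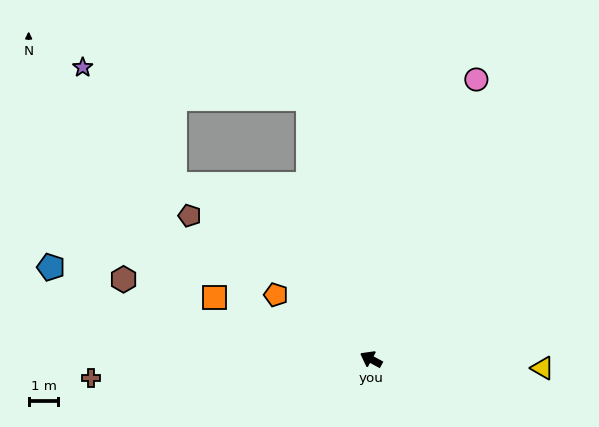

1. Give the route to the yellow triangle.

turn right 155°, forward 5.8 m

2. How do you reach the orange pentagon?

turn right 6°, forward 3.9 m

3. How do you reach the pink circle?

turn right 82°, forward 10.0 m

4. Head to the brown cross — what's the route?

turn left 32°, forward 9.4 m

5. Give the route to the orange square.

turn left 7°, forward 5.6 m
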